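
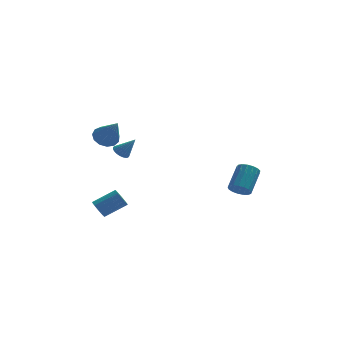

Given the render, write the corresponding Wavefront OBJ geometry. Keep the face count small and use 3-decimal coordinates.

v 3.367 -1.94 -0.811
v 3.595 -1.619 -1.303
v 4.162 -0.519 -0.32
v 3.933 -0.84 0.171
v 3.317 -1.508 -1.267
v 3.884 -0.408 -0.284
v 3.05 -1.496 -1.126
v 3.617 -0.396 -0.144
v 2.856 -1.585 -0.914
v 3.423 -0.485 0.069
v 2.779 -1.756 -0.678
v 3.346 -0.656 0.305
v 2.836 -1.969 -0.472
v 3.403 -0.869 0.51
v 3.015 -2.176 -0.344
v 3.582 -1.076 0.638
v 3.275 -2.328 -0.323
v 3.842 -1.228 0.659
v 3.555 -2.392 -0.414
v 4.122 -1.291 0.568
v 3.792 -2.352 -0.596
v 4.359 -1.251 0.386
v 3.932 -2.217 -0.827
v 4.499 -1.117 0.155
v 3.942 -2.019 -1.054
v 4.509 -0.919 -0.072
v 3.82 -1.804 -1.226
v 4.387 -0.703 -0.244
v -3.342 -1.248 2.887
v -2.939 -1.64 2.421
v -2.778 -2.292 4.253
v -2.698 -1.335 2.554
v -2.661 -1.002 2.793
v -2.841 -0.747 3.062
v -3.179 -0.652 3.275
v -3.57 -0.745 3.365
v -3.888 -0.998 3.303
v -4.033 -1.331 3.109
v -3.958 -1.637 2.844
v -3.689 -1.82 2.593
v -3.309 -1.821 2.435
v -2.587 -1.124 1.729
v -2.184 -0.966 1.459
v -1.873 -1.336 2.671
v -2.244 -0.796 1.543
v -2.356 -0.676 1.655
v -2.503 -0.624 1.778
v -2.663 -0.648 1.894
v -2.812 -0.745 1.985
v -2.926 -0.899 2.037
v -2.988 -1.088 2.042
v -2.99 -1.283 1.999
v -2.93 -1.453 1.916
v -2.818 -1.573 1.804
v -2.67 -1.625 1.68
v -2.51 -1.601 1.565
v -2.362 -1.504 1.474
v -2.248 -1.35 1.422
v -2.186 -1.161 1.417
v -3.749 0.183 -3.003
v -3.456 0.21 -3.503
v -2.239 0.465 -2.777
v -2.531 0.437 -2.277
v -3.547 0.492 -3.45
v -2.329 0.746 -2.725
v -3.691 0.69 -3.277
v -2.474 0.945 -2.552
v -3.851 0.753 -3.031
v -2.634 1.008 -2.306
v -3.984 0.663 -2.777
v -2.766 0.917 -2.052
v -4.053 0.444 -2.584
v -2.836 0.699 -1.858
v -4.041 0.155 -2.503
v -2.824 0.41 -1.777
v -3.951 -0.126 -2.555
v -2.733 0.128 -1.83
v -3.806 -0.325 -2.728
v -2.589 -0.07 -2.003
v -3.646 -0.388 -2.974
v -2.429 -0.133 -2.249
v -3.514 -0.297 -3.228
v -2.296 -0.043 -2.503
v -3.444 -0.079 -3.422
v -2.227 0.176 -2.696
f 2 1 5
f 2 5 3
f 3 5 6
f 3 6 4
f 5 1 7
f 5 7 6
f 6 7 8
f 6 8 4
f 7 1 9
f 7 9 8
f 8 9 10
f 8 10 4
f 9 1 11
f 9 11 10
f 10 11 12
f 10 12 4
f 11 1 13
f 11 13 12
f 12 13 14
f 12 14 4
f 13 1 15
f 13 15 14
f 14 15 16
f 14 16 4
f 15 1 17
f 15 17 16
f 16 17 18
f 16 18 4
f 17 1 19
f 17 19 18
f 18 19 20
f 18 20 4
f 19 1 21
f 19 21 20
f 20 21 22
f 20 22 4
f 21 1 23
f 21 23 22
f 22 23 24
f 22 24 4
f 23 1 25
f 23 25 24
f 24 25 26
f 24 26 4
f 25 1 27
f 25 27 26
f 26 27 28
f 26 28 4
f 27 1 2
f 27 2 28
f 28 2 3
f 28 3 4
f 30 29 32
f 30 32 31
f 32 29 33
f 32 33 31
f 33 29 34
f 33 34 31
f 34 29 35
f 34 35 31
f 35 29 36
f 35 36 31
f 36 29 37
f 36 37 31
f 37 29 38
f 37 38 31
f 38 29 39
f 38 39 31
f 39 29 40
f 39 40 31
f 40 29 41
f 40 41 31
f 41 29 30
f 41 30 31
f 43 42 45
f 43 45 44
f 45 42 46
f 45 46 44
f 46 42 47
f 46 47 44
f 47 42 48
f 47 48 44
f 48 42 49
f 48 49 44
f 49 42 50
f 49 50 44
f 50 42 51
f 50 51 44
f 51 42 52
f 51 52 44
f 52 42 53
f 52 53 44
f 53 42 54
f 53 54 44
f 54 42 55
f 54 55 44
f 55 42 56
f 55 56 44
f 56 42 57
f 56 57 44
f 57 42 58
f 57 58 44
f 58 42 59
f 58 59 44
f 59 42 43
f 59 43 44
f 61 60 64
f 61 64 62
f 62 64 65
f 62 65 63
f 64 60 66
f 64 66 65
f 65 66 67
f 65 67 63
f 66 60 68
f 66 68 67
f 67 68 69
f 67 69 63
f 68 60 70
f 68 70 69
f 69 70 71
f 69 71 63
f 70 60 72
f 70 72 71
f 71 72 73
f 71 73 63
f 72 60 74
f 72 74 73
f 73 74 75
f 73 75 63
f 74 60 76
f 74 76 75
f 75 76 77
f 75 77 63
f 76 60 78
f 76 78 77
f 77 78 79
f 77 79 63
f 78 60 80
f 78 80 79
f 79 80 81
f 79 81 63
f 80 60 82
f 80 82 81
f 81 82 83
f 81 83 63
f 82 60 84
f 82 84 83
f 83 84 85
f 83 85 63
f 84 60 61
f 84 61 85
f 85 61 62
f 85 62 63



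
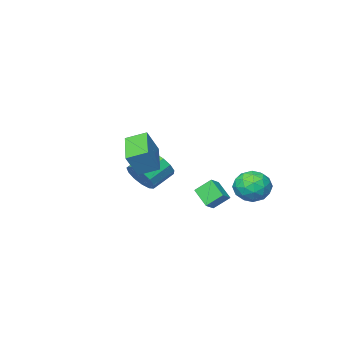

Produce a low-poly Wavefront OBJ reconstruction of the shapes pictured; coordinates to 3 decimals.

v 0.999 -1.176 0.431
v 1.541 -0.906 1.337
v 0.143 -0.915 2.176
v -0.399 -1.184 1.269
v 1.377 -0.378 1.07
v -0.021 -0.386 1.908
v 1.093 -0.103 0.6
v -0.305 -0.112 1.438
v 0.78 -0.169 0.076
v -0.618 -0.178 0.914
v 0.535 -0.554 -0.335
v -0.862 -0.563 0.503
v 0.439 -1.137 -0.503
v -0.959 -1.146 0.335
v 0.519 -1.732 -0.375
v -0.878 -1.741 0.464
v 0.753 -2.15 0.01
v -0.645 -2.159 0.848
v 1.064 -2.259 0.528
v -0.334 -2.268 1.366
v 1.355 -2.024 1.015
v -0.043 -2.033 1.854
v 1.532 -1.52 1.317
v 0.135 -1.528 2.155
v -4.201 4.153 0.236
v -3.166 4.589 -0.119
v -3.374 2.471 0.579
v -2.339 2.907 0.224
v -2.824 3.286 1.228
v -3.335 4.325 1.016
v -3.205 2.735 -0.556
v -3.716 3.774 -0.768
v -2.551 3.712 -0.609
v -2.315 4.053 0.493
v -4.225 3.007 -0.033
v -3.989 3.348 1.069
v -3.756 4.519 0.028
v -2.784 2.541 0.432
v -3.069 2.764 1.022
v -2.461 3.02 0.813
v -3.855 4.364 0.696
v -3.247 4.62 0.486
v -3.046 3.854 1.278
v -3.293 2.44 -0.026
v -2.685 2.696 -0.236
v -4.079 4.04 -0.353
v -3.471 4.296 -0.562
v -3.494 3.206 -0.818
v -2.786 4.26 -0.469
v -2.3 3.271 -0.267
v -2.809 3.17 -0.725
v -3.11 3.781 -0.85
v -2.648 4.46 0.179
v -2.162 3.471 0.381
v -2.447 3.694 0.971
v -2.747 4.305 0.847
v -2.286 3.945 -0.108
v -4.378 3.589 0.079
v -3.892 2.6 0.281
v -3.793 2.755 -0.387
v -4.093 3.366 -0.511
v -4.24 3.789 0.727
v -3.754 2.8 0.929
v -3.43 3.279 1.31
v -3.731 3.89 1.185
v -4.254 3.115 0.568
v -2.555 1.386 0.057
v -1.863 1.618 0.473
v -2.467 2.583 -0.757
v -1.775 2.815 -0.341
v -1.845 0.765 -0.779
v -1.153 0.997 -0.363
v -1.757 1.962 -1.593
v -1.065 2.194 -1.177
v 4.027 2.934 2.482
v 2.903 1.235 3.259
v 3.144 3.732 2.952
v 2.02 2.034 3.728
v 4.86 3.026 3.892
v 3.736 1.328 4.668
v 3.977 3.825 4.361
v 2.853 2.126 5.138
f 2 1 5
f 2 5 3
f 3 5 6
f 3 6 4
f 5 1 7
f 5 7 6
f 6 7 8
f 6 8 4
f 7 1 9
f 7 9 8
f 8 9 10
f 8 10 4
f 9 1 11
f 9 11 10
f 10 11 12
f 10 12 4
f 11 1 13
f 11 13 12
f 12 13 14
f 12 14 4
f 13 1 15
f 13 15 14
f 14 15 16
f 14 16 4
f 15 1 17
f 15 17 16
f 16 17 18
f 16 18 4
f 17 1 19
f 17 19 18
f 18 19 20
f 18 20 4
f 19 1 21
f 19 21 20
f 20 21 22
f 20 22 4
f 21 1 23
f 21 23 22
f 22 23 24
f 22 24 4
f 23 1 2
f 23 2 24
f 24 2 3
f 24 3 4
f 25 62 41
f 62 36 65
f 41 65 30
f 62 65 41
f 25 41 37
f 41 30 42
f 37 42 26
f 41 42 37
f 25 37 46
f 37 26 47
f 46 47 32
f 37 47 46
f 25 46 58
f 46 32 61
f 58 61 35
f 46 61 58
f 25 58 62
f 58 35 66
f 62 66 36
f 58 66 62
f 26 42 53
f 42 30 56
f 53 56 34
f 42 56 53
f 30 65 43
f 65 36 64
f 43 64 29
f 65 64 43
f 36 66 63
f 66 35 59
f 63 59 27
f 66 59 63
f 35 61 60
f 61 32 48
f 60 48 31
f 61 48 60
f 32 47 52
f 47 26 49
f 52 49 33
f 47 49 52
f 28 54 40
f 54 34 55
f 40 55 29
f 54 55 40
f 28 40 38
f 40 29 39
f 38 39 27
f 40 39 38
f 28 38 45
f 38 27 44
f 45 44 31
f 38 44 45
f 28 45 50
f 45 31 51
f 50 51 33
f 45 51 50
f 28 50 54
f 50 33 57
f 54 57 34
f 50 57 54
f 29 55 43
f 55 34 56
f 43 56 30
f 55 56 43
f 27 39 63
f 39 29 64
f 63 64 36
f 39 64 63
f 31 44 60
f 44 27 59
f 60 59 35
f 44 59 60
f 33 51 52
f 51 31 48
f 52 48 32
f 51 48 52
f 34 57 53
f 57 33 49
f 53 49 26
f 57 49 53
f 68 70 67
f 71 68 67
f 67 70 69
f 69 71 67
f 68 74 70
f 72 68 71
f 72 74 68
f 70 74 69
f 73 71 69
f 69 74 73
f 73 72 71
f 74 72 73
f 76 78 75
f 79 76 75
f 75 78 77
f 77 79 75
f 76 82 78
f 80 76 79
f 80 82 76
f 78 82 77
f 81 79 77
f 77 82 81
f 81 80 79
f 82 80 81



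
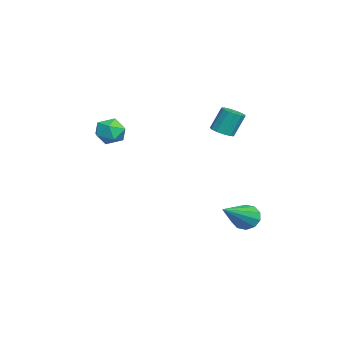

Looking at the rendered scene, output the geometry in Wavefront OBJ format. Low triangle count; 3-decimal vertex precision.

v 0.18 3.608 -4.106
v 0.57 3.939 -4.439
v 1.84 2.712 -3.054
v 0.482 4.138 -4.132
v 0.279 4.135 -3.814
v 0.038 3.93 -3.608
v -0.148 3.603 -3.592
v -0.21 3.278 -3.773
v -0.122 3.079 -4.081
v 0.081 3.082 -4.398
v 0.322 3.286 -4.604
v 0.509 3.613 -4.62
v -2.982 -1.072 -0.55
v -2.521 -1.077 -1.083
v -2.559 -2.063 -0.177
v -2.098 -2.068 -0.71
v -2.034 -1.594 -0.192
v -2.295 -0.982 -0.423
v -2.785 -2.158 -0.837
v -3.046 -1.546 -1.068
v -2.4 -1.748 -1.261
v -1.935 -1.399 -0.862
v -3.145 -1.741 -0.398
v -2.68 -1.392 0.001
v -1.346 2.713 -0.241
v -1.11 2.32 -0.041
v -1.238 2.754 0.962
v -1.474 3.147 0.761
v -0.911 2.512 -0.098
v -1.04 2.945 0.904
v -0.85 2.767 -0.201
v -0.979 3.201 0.802
v -0.947 3.005 -0.316
v -1.075 3.439 0.686
v -1.17 3.15 -0.408
v -1.299 3.584 0.595
v -1.449 3.157 -0.447
v -1.578 3.591 0.556
v -1.695 3.023 -0.42
v -1.824 3.457 0.582
v -1.83 2.79 -0.337
v -1.959 3.224 0.666
v -1.812 2.533 -0.223
v -1.94 2.967 0.779
v -1.645 2.333 -0.115
v -1.774 2.767 0.887
v -1.384 2.254 -0.047
v -1.512 2.688 0.955
f 2 1 4
f 2 4 3
f 4 1 5
f 4 5 3
f 5 1 6
f 5 6 3
f 6 1 7
f 6 7 3
f 7 1 8
f 7 8 3
f 8 1 9
f 8 9 3
f 9 1 10
f 9 10 3
f 10 1 11
f 10 11 3
f 11 1 12
f 11 12 3
f 12 1 2
f 12 2 3
f 13 24 18
f 13 18 14
f 13 14 20
f 13 20 23
f 13 23 24
f 14 18 22
f 18 24 17
f 24 23 15
f 23 20 19
f 20 14 21
f 16 22 17
f 16 17 15
f 16 15 19
f 16 19 21
f 16 21 22
f 17 22 18
f 15 17 24
f 19 15 23
f 21 19 20
f 22 21 14
f 26 25 29
f 26 29 27
f 27 29 30
f 27 30 28
f 29 25 31
f 29 31 30
f 30 31 32
f 30 32 28
f 31 25 33
f 31 33 32
f 32 33 34
f 32 34 28
f 33 25 35
f 33 35 34
f 34 35 36
f 34 36 28
f 35 25 37
f 35 37 36
f 36 37 38
f 36 38 28
f 37 25 39
f 37 39 38
f 38 39 40
f 38 40 28
f 39 25 41
f 39 41 40
f 40 41 42
f 40 42 28
f 41 25 43
f 41 43 42
f 42 43 44
f 42 44 28
f 43 25 45
f 43 45 44
f 44 45 46
f 44 46 28
f 45 25 47
f 45 47 46
f 46 47 48
f 46 48 28
f 47 25 26
f 47 26 48
f 48 26 27
f 48 27 28



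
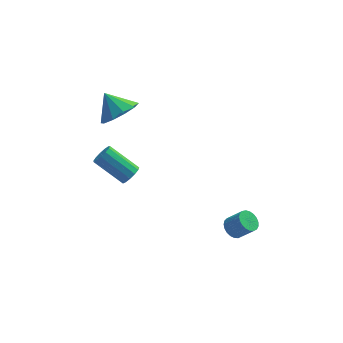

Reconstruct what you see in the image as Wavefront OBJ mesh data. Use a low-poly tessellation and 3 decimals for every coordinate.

v 2.512 0.847 -3.502
v 2.97 0.794 -3.916
v 3.686 0.54 -3.093
v 3.228 0.593 -2.678
v 2.985 1.043 -3.852
v 3.7 0.79 -3.028
v 2.917 1.258 -3.727
v 3.633 1.005 -2.904
v 2.78 1.402 -3.563
v 3.496 1.149 -2.74
v 2.596 1.451 -3.389
v 3.312 1.197 -2.565
v 2.398 1.394 -3.234
v 3.114 1.141 -2.411
v 2.22 1.243 -3.125
v 2.935 0.99 -2.302
v 2.092 1.024 -3.082
v 2.807 0.77 -2.258
v 2.037 0.773 -3.111
v 2.752 0.52 -2.287
v 2.064 0.536 -3.208
v 2.779 0.283 -2.384
v 2.168 0.352 -3.355
v 2.884 0.099 -2.532
v 2.332 0.254 -3.528
v 3.048 0.001 -2.704
v 2.528 0.258 -3.696
v 3.243 0.005 -2.873
v 2.72 0.364 -3.831
v 3.436 0.111 -3.007
v 2.877 0.554 -3.909
v 3.592 0.3 -3.085
v -2.361 0.459 1.219
v -2.015 0.399 1.68
v -3.353 1.021 2.763
v -3.699 1.081 2.301
v -1.966 0.702 1.567
v -3.304 1.323 2.65
v -2.042 0.928 1.344
v -3.38 1.549 2.426
v -2.22 1.005 1.08
v -3.558 1.626 2.163
v -2.442 0.908 0.861
v -3.78 1.53 1.943
v -2.638 0.67 0.755
v -3.977 1.291 1.838
v -2.747 0.364 0.796
v -4.085 0.986 1.879
v -2.733 0.089 0.972
v -4.071 0.71 2.054
v -2.601 -0.069 1.226
v -3.939 0.553 2.308
v -2.392 -0.059 1.477
v -3.73 0.563 2.56
v -2.174 0.116 1.647
v -3.512 0.737 2.73
v -2.818 3.557 3.093
v -2.101 3.234 3.818
v -3.542 4.183 4.087
v -1.908 3.823 3.588
v -2.062 4.31 3.168
v -2.506 4.509 2.719
v -3.069 4.345 2.414
v -3.536 3.879 2.368
v -3.729 3.29 2.598
v -3.574 2.803 3.018
v -3.131 2.604 3.467
v -2.568 2.769 3.772
f 2 1 5
f 2 5 3
f 3 5 6
f 3 6 4
f 5 1 7
f 5 7 6
f 6 7 8
f 6 8 4
f 7 1 9
f 7 9 8
f 8 9 10
f 8 10 4
f 9 1 11
f 9 11 10
f 10 11 12
f 10 12 4
f 11 1 13
f 11 13 12
f 12 13 14
f 12 14 4
f 13 1 15
f 13 15 14
f 14 15 16
f 14 16 4
f 15 1 17
f 15 17 16
f 16 17 18
f 16 18 4
f 17 1 19
f 17 19 18
f 18 19 20
f 18 20 4
f 19 1 21
f 19 21 20
f 20 21 22
f 20 22 4
f 21 1 23
f 21 23 22
f 22 23 24
f 22 24 4
f 23 1 25
f 23 25 24
f 24 25 26
f 24 26 4
f 25 1 27
f 25 27 26
f 26 27 28
f 26 28 4
f 27 1 29
f 27 29 28
f 28 29 30
f 28 30 4
f 29 1 31
f 29 31 30
f 30 31 32
f 30 32 4
f 31 1 2
f 31 2 32
f 32 2 3
f 32 3 4
f 34 33 37
f 34 37 35
f 35 37 38
f 35 38 36
f 37 33 39
f 37 39 38
f 38 39 40
f 38 40 36
f 39 33 41
f 39 41 40
f 40 41 42
f 40 42 36
f 41 33 43
f 41 43 42
f 42 43 44
f 42 44 36
f 43 33 45
f 43 45 44
f 44 45 46
f 44 46 36
f 45 33 47
f 45 47 46
f 46 47 48
f 46 48 36
f 47 33 49
f 47 49 48
f 48 49 50
f 48 50 36
f 49 33 51
f 49 51 50
f 50 51 52
f 50 52 36
f 51 33 53
f 51 53 52
f 52 53 54
f 52 54 36
f 53 33 55
f 53 55 54
f 54 55 56
f 54 56 36
f 55 33 34
f 55 34 56
f 56 34 35
f 56 35 36
f 58 57 60
f 58 60 59
f 60 57 61
f 60 61 59
f 61 57 62
f 61 62 59
f 62 57 63
f 62 63 59
f 63 57 64
f 63 64 59
f 64 57 65
f 64 65 59
f 65 57 66
f 65 66 59
f 66 57 67
f 66 67 59
f 67 57 68
f 67 68 59
f 68 57 58
f 68 58 59



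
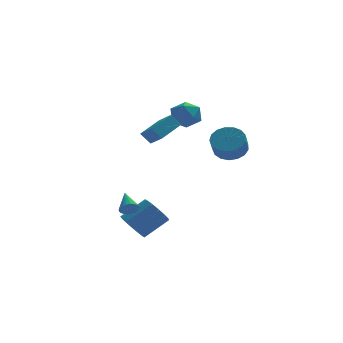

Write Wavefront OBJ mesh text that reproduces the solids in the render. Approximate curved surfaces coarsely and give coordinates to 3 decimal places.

v 1.403 3.313 2.23
v 1.887 2.834 1.471
v 1.493 1.946 3.149
v 1.977 1.467 2.39
v 2.443 2.219 2.898
v 2.387 3.064 2.33
v 0.993 1.716 2.29
v 0.937 2.561 1.722
v 1.633 1.847 1.508
v 2.53 2.158 1.883
v 0.85 2.622 2.737
v 1.747 2.933 3.112
v -1.881 -2.072 -4.479
v -1.323 -2.722 -4.974
v 0.08 -2.338 -3.897
v -0.479 -1.688 -3.401
v -1.259 -2.232 -5.232
v 0.144 -1.847 -4.155
v -1.393 -1.691 -5.251
v 0.01 -1.306 -4.174
v -1.682 -1.271 -5.024
v -0.279 -0.886 -3.947
v -2.034 -1.105 -4.625
v -0.632 -0.721 -3.548
v -2.338 -1.247 -4.179
v -0.935 -0.862 -3.102
v -2.497 -1.65 -3.828
v -1.094 -1.266 -2.751
v -2.46 -2.188 -3.684
v -1.057 -1.803 -2.607
v -2.24 -2.689 -3.792
v -0.837 -2.304 -2.715
v -1.906 -2.994 -4.118
v -0.503 -2.609 -3.041
v -1.564 -3.007 -4.559
v -0.161 -2.622 -3.482
v 3.33 -2.917 1.453
v 4.273 -2.946 1.719
v 3.993 -3.672 2.633
v 3.05 -3.643 2.367
v 4.101 -2.581 1.957
v 3.82 -3.306 2.871
v 3.752 -2.292 2.079
v 3.471 -3.017 2.993
v 3.306 -2.146 2.058
v 3.026 -2.872 2.972
v 2.866 -2.178 1.898
v 2.586 -2.903 2.812
v 2.533 -2.378 1.636
v 2.252 -3.104 2.55
v 2.382 -2.702 1.333
v 2.101 -3.428 2.247
v 2.448 -3.076 1.057
v 2.168 -3.801 1.97
v 2.717 -3.413 0.871
v 2.436 -4.138 1.785
v 3.126 -3.636 0.819
v 2.845 -4.362 1.733
v 3.581 -3.695 0.913
v 3.301 -4.421 1.826
v 3.98 -3.576 1.13
v 3.699 -4.301 2.043
v 4.229 -3.306 1.421
v 3.949 -4.031 2.334
v -2.263 -4.047 -2.335
v -1.685 -3.989 -2.335
v -2.377 -2.893 -1.585
v -1.742 -3.873 -2.521
v -1.877 -3.784 -2.679
v -2.071 -3.735 -2.785
v -2.294 -3.733 -2.822
v -2.513 -3.779 -2.784
v -2.693 -3.866 -2.679
v -2.808 -3.98 -2.52
v -2.84 -4.105 -2.334
v -2.783 -4.22 -2.148
v -2.648 -4.309 -1.99
v -2.454 -4.358 -1.884
v -2.231 -4.36 -1.847
v -2.012 -4.314 -1.885
v -1.832 -4.227 -1.991
v -1.717 -4.113 -2.149
v -0.503 -3.884 2.658
v -1.033 -3.683 3.318
v -0.968 -2.845 1.97
v -1.497 -2.644 2.63
v 0.637 -2.956 3.29
v 0.108 -2.755 3.95
v 0.173 -1.917 2.602
v -0.357 -1.716 3.262
f 1 12 6
f 1 6 2
f 1 2 8
f 1 8 11
f 1 11 12
f 2 6 10
f 6 12 5
f 12 11 3
f 11 8 7
f 8 2 9
f 4 10 5
f 4 5 3
f 4 3 7
f 4 7 9
f 4 9 10
f 5 10 6
f 3 5 12
f 7 3 11
f 9 7 8
f 10 9 2
f 14 13 17
f 14 17 15
f 15 17 18
f 15 18 16
f 17 13 19
f 17 19 18
f 18 19 20
f 18 20 16
f 19 13 21
f 19 21 20
f 20 21 22
f 20 22 16
f 21 13 23
f 21 23 22
f 22 23 24
f 22 24 16
f 23 13 25
f 23 25 24
f 24 25 26
f 24 26 16
f 25 13 27
f 25 27 26
f 26 27 28
f 26 28 16
f 27 13 29
f 27 29 28
f 28 29 30
f 28 30 16
f 29 13 31
f 29 31 30
f 30 31 32
f 30 32 16
f 31 13 33
f 31 33 32
f 32 33 34
f 32 34 16
f 33 13 35
f 33 35 34
f 34 35 36
f 34 36 16
f 35 13 14
f 35 14 36
f 36 14 15
f 36 15 16
f 38 37 41
f 38 41 39
f 39 41 42
f 39 42 40
f 41 37 43
f 41 43 42
f 42 43 44
f 42 44 40
f 43 37 45
f 43 45 44
f 44 45 46
f 44 46 40
f 45 37 47
f 45 47 46
f 46 47 48
f 46 48 40
f 47 37 49
f 47 49 48
f 48 49 50
f 48 50 40
f 49 37 51
f 49 51 50
f 50 51 52
f 50 52 40
f 51 37 53
f 51 53 52
f 52 53 54
f 52 54 40
f 53 37 55
f 53 55 54
f 54 55 56
f 54 56 40
f 55 37 57
f 55 57 56
f 56 57 58
f 56 58 40
f 57 37 59
f 57 59 58
f 58 59 60
f 58 60 40
f 59 37 61
f 59 61 60
f 60 61 62
f 60 62 40
f 61 37 63
f 61 63 62
f 62 63 64
f 62 64 40
f 63 37 38
f 63 38 64
f 64 38 39
f 64 39 40
f 66 65 68
f 66 68 67
f 68 65 69
f 68 69 67
f 69 65 70
f 69 70 67
f 70 65 71
f 70 71 67
f 71 65 72
f 71 72 67
f 72 65 73
f 72 73 67
f 73 65 74
f 73 74 67
f 74 65 75
f 74 75 67
f 75 65 76
f 75 76 67
f 76 65 77
f 76 77 67
f 77 65 78
f 77 78 67
f 78 65 79
f 78 79 67
f 79 65 80
f 79 80 67
f 80 65 81
f 80 81 67
f 81 65 82
f 81 82 67
f 82 65 66
f 82 66 67
f 84 86 83
f 87 84 83
f 83 86 85
f 85 87 83
f 84 90 86
f 88 84 87
f 88 90 84
f 86 90 85
f 89 87 85
f 85 90 89
f 89 88 87
f 90 88 89



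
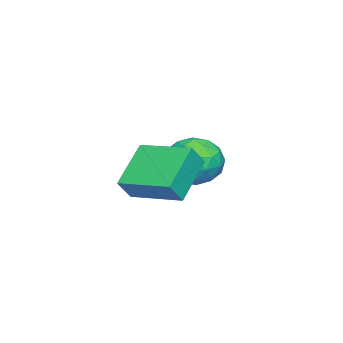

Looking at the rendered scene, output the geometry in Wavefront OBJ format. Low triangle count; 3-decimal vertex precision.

v -1.43 0.294 1.138
v -0.833 0.036 1.963
v -0.926 2.355 1.416
v -0.329 2.097 2.241
v 0.209 0.063 -0.121
v 0.806 -0.195 0.704
v 0.713 2.124 0.157
v 1.31 1.866 0.982
v -3.539 2.145 -0.095
v -2.536 1.53 -0.144
v -4.344 0.75 0.924
v -3.341 0.135 0.875
v -3.393 1.126 1.509
v -2.896 1.988 0.879
v -3.984 0.292 -0.099
v -3.487 1.154 -0.729
v -2.811 0.385 -0.147
v -2.446 0.9 0.847
v -4.434 1.38 -0.067
v -4.069 1.895 0.927
v -2.967 1.96 -0.209
v -3.913 0.32 0.989
v -3.944 0.903 1.362
v -3.354 0.541 1.333
v -3.179 2.229 0.392
v -2.589 1.868 0.363
v -3.093 1.63 1.335
v -4.291 0.412 0.417
v -3.701 0.051 0.388
v -3.526 1.739 -0.553
v -2.936 1.377 -0.582
v -3.787 0.65 -0.555
v -2.539 0.925 -0.24
v -3.012 0.105 0.359
v -3.39 0.197 -0.213
v -3.098 0.704 -0.583
v -2.324 1.228 0.344
v -2.797 0.409 0.944
v -2.828 0.991 1.316
v -2.536 1.498 0.946
v -2.486 0.555 0.343
v -4.083 1.871 -0.164
v -4.556 1.052 0.436
v -4.344 0.782 -0.166
v -4.052 1.289 -0.536
v -3.868 2.175 0.421
v -4.341 1.355 1.02
v -3.782 1.576 1.363
v -3.49 2.083 0.993
v -4.394 1.725 0.437
f 2 4 1
f 5 2 1
f 1 4 3
f 3 5 1
f 2 8 4
f 6 2 5
f 6 8 2
f 4 8 3
f 7 5 3
f 3 8 7
f 7 6 5
f 8 6 7
f 9 46 25
f 46 20 49
f 25 49 14
f 46 49 25
f 9 25 21
f 25 14 26
f 21 26 10
f 25 26 21
f 9 21 30
f 21 10 31
f 30 31 16
f 21 31 30
f 9 30 42
f 30 16 45
f 42 45 19
f 30 45 42
f 9 42 46
f 42 19 50
f 46 50 20
f 42 50 46
f 10 26 37
f 26 14 40
f 37 40 18
f 26 40 37
f 14 49 27
f 49 20 48
f 27 48 13
f 49 48 27
f 20 50 47
f 50 19 43
f 47 43 11
f 50 43 47
f 19 45 44
f 45 16 32
f 44 32 15
f 45 32 44
f 16 31 36
f 31 10 33
f 36 33 17
f 31 33 36
f 12 38 24
f 38 18 39
f 24 39 13
f 38 39 24
f 12 24 22
f 24 13 23
f 22 23 11
f 24 23 22
f 12 22 29
f 22 11 28
f 29 28 15
f 22 28 29
f 12 29 34
f 29 15 35
f 34 35 17
f 29 35 34
f 12 34 38
f 34 17 41
f 38 41 18
f 34 41 38
f 13 39 27
f 39 18 40
f 27 40 14
f 39 40 27
f 11 23 47
f 23 13 48
f 47 48 20
f 23 48 47
f 15 28 44
f 28 11 43
f 44 43 19
f 28 43 44
f 17 35 36
f 35 15 32
f 36 32 16
f 35 32 36
f 18 41 37
f 41 17 33
f 37 33 10
f 41 33 37



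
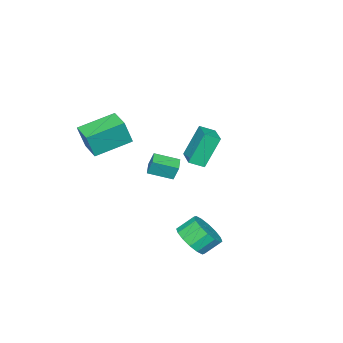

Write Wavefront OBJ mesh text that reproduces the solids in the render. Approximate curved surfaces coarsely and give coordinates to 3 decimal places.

v -2.819 -1.095 -2.447
v -3.634 -0.688 -0.633
v -1.751 -0.012 -2.211
v -2.565 0.396 -0.396
v -2.275 -1.716 -2.064
v -3.089 -1.308 -0.249
v -1.206 -0.632 -1.827
v -2.021 -0.225 -0.013
v 2.907 2.443 -4.308
v 3.484 2.11 -3.535
v 2.829 2.685 -2.799
v 2.253 3.017 -3.572
v 3.709 2.563 -3.688
v 3.054 3.137 -2.953
v 3.719 2.983 -4.007
v 3.064 3.558 -3.272
v 3.511 3.259 -4.407
v 2.856 3.833 -3.672
v 3.142 3.316 -4.78
v 2.487 3.89 -4.045
v 2.71 3.139 -5.027
v 2.055 3.713 -4.291
v 2.331 2.775 -5.081
v 1.676 3.35 -4.345
v 2.106 2.323 -4.927
v 1.451 2.897 -4.192
v 2.096 1.902 -4.608
v 1.441 2.477 -3.873
v 2.304 1.627 -4.208
v 1.649 2.201 -3.473
v 2.673 1.57 -3.835
v 2.018 2.144 -3.1
v 3.105 1.747 -3.589
v 2.45 2.321 -2.853
v -3.648 -3.267 -4.491
v -3.702 -2.945 -3.588
v -2.843 -2.762 -4.623
v -2.897 -2.44 -3.72
v -2.863 -4.4 -4.04
v -2.917 -4.078 -3.137
v -2.058 -3.895 -4.172
v -2.112 -3.573 -3.269
v 1.7 -2.507 1.151
v 2.104 -2.687 2.553
v 2.362 -1.402 1.102
v 2.766 -1.582 2.504
v 3.374 -3.538 0.536
v 3.778 -3.718 1.938
v 4.036 -2.433 0.487
v 4.44 -2.613 1.889
f 2 4 1
f 5 2 1
f 1 4 3
f 3 5 1
f 2 8 4
f 6 2 5
f 6 8 2
f 4 8 3
f 7 5 3
f 3 8 7
f 7 6 5
f 8 6 7
f 10 9 13
f 10 13 11
f 11 13 14
f 11 14 12
f 13 9 15
f 13 15 14
f 14 15 16
f 14 16 12
f 15 9 17
f 15 17 16
f 16 17 18
f 16 18 12
f 17 9 19
f 17 19 18
f 18 19 20
f 18 20 12
f 19 9 21
f 19 21 20
f 20 21 22
f 20 22 12
f 21 9 23
f 21 23 22
f 22 23 24
f 22 24 12
f 23 9 25
f 23 25 24
f 24 25 26
f 24 26 12
f 25 9 27
f 25 27 26
f 26 27 28
f 26 28 12
f 27 9 29
f 27 29 28
f 28 29 30
f 28 30 12
f 29 9 31
f 29 31 30
f 30 31 32
f 30 32 12
f 31 9 33
f 31 33 32
f 32 33 34
f 32 34 12
f 33 9 10
f 33 10 34
f 34 10 11
f 34 11 12
f 36 38 35
f 39 36 35
f 35 38 37
f 37 39 35
f 36 42 38
f 40 36 39
f 40 42 36
f 38 42 37
f 41 39 37
f 37 42 41
f 41 40 39
f 42 40 41
f 44 46 43
f 47 44 43
f 43 46 45
f 45 47 43
f 44 50 46
f 48 44 47
f 48 50 44
f 46 50 45
f 49 47 45
f 45 50 49
f 49 48 47
f 50 48 49



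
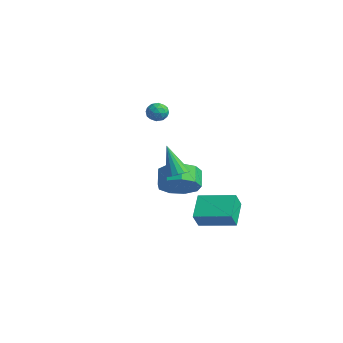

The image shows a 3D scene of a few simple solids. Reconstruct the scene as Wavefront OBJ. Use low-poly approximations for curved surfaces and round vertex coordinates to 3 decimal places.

v -3.419 0.568 1.031
v -3.017 0.322 1.482
v -4.183 -0.082 1.358
v -3.781 -0.328 1.809
v -3.999 0.284 1.865
v -3.527 0.686 1.663
v -3.673 -0.446 1.177
v -3.201 -0.044 0.975
v -3.174 -0.304 1.572
v -3.376 0.146 1.997
v -3.824 0.094 0.843
v -4.026 0.544 1.268
v -3.151 0.502 1.228
v -4.049 -0.262 1.612
v -4.177 0.098 1.645
v -3.941 -0.047 1.91
v -3.451 0.716 1.335
v -3.214 0.571 1.599
v -3.792 0.549 1.825
v -3.986 -0.331 1.241
v -3.749 -0.476 1.505
v -3.259 0.287 0.93
v -3.023 0.142 1.195
v -3.408 -0.309 1.015
v -3.007 -0.011 1.545
v -3.456 -0.393 1.738
v -3.393 -0.462 1.366
v -3.115 -0.226 1.247
v -3.125 0.254 1.796
v -3.574 -0.128 1.988
v -3.703 0.232 2.021
v -3.425 0.468 1.902
v -3.218 -0.114 1.848
v -3.626 0.368 0.852
v -4.075 -0.014 1.044
v -3.775 -0.228 0.938
v -3.497 0.008 0.819
v -3.744 0.633 1.102
v -4.193 0.251 1.295
v -4.085 0.466 1.593
v -3.807 0.702 1.474
v -3.982 0.354 0.992
v 1.505 0.144 -3.311
v 1.856 -0.356 -2.457
v 2.857 1.551 -3.042
v 3.209 1.051 -2.189
v 2.531 -0.671 -4.211
v 2.883 -1.171 -3.358
v 3.884 0.736 -3.943
v 4.235 0.236 -3.089
v 3.316 -2.208 -0.072
v 3.763 -1.851 0.168
v 2.624 -2.472 1.612
v 3.523 -1.649 0.1
v 3.227 -1.597 -0.013
v 2.955 -1.709 -0.142
v 2.78 -1.954 -0.253
v 2.749 -2.267 -0.315
v 2.87 -2.565 -0.312
v 3.11 -2.766 -0.245
v 3.406 -2.819 -0.131
v 3.677 -2.707 -0.002
v 3.852 -2.462 0.109
v 3.884 -2.148 0.171
v 2.484 -1.709 -1.341
v 3.183 -1.938 -0.537
v 2.475 -1.56 0.186
v 1.776 -1.331 -0.619
v 3.299 -1.245 -0.786
v 2.591 -0.867 -0.063
v 3.034 -0.769 -1.295
v 2.326 -0.391 -0.572
v 2.511 -0.733 -1.826
v 1.804 -0.355 -1.103
v 1.976 -1.153 -2.13
v 1.268 -0.775 -1.407
v 1.678 -1.834 -2.065
v 0.97 -1.456 -1.342
v 1.757 -2.456 -1.662
v 1.05 -2.078 -0.939
v 2.177 -2.729 -1.109
v 1.469 -2.35 -0.386
v 2.739 -2.524 -0.664
v 2.032 -2.146 0.058
f 1 38 17
f 38 12 41
f 17 41 6
f 38 41 17
f 1 17 13
f 17 6 18
f 13 18 2
f 17 18 13
f 1 13 22
f 13 2 23
f 22 23 8
f 13 23 22
f 1 22 34
f 22 8 37
f 34 37 11
f 22 37 34
f 1 34 38
f 34 11 42
f 38 42 12
f 34 42 38
f 2 18 29
f 18 6 32
f 29 32 10
f 18 32 29
f 6 41 19
f 41 12 40
f 19 40 5
f 41 40 19
f 12 42 39
f 42 11 35
f 39 35 3
f 42 35 39
f 11 37 36
f 37 8 24
f 36 24 7
f 37 24 36
f 8 23 28
f 23 2 25
f 28 25 9
f 23 25 28
f 4 30 16
f 30 10 31
f 16 31 5
f 30 31 16
f 4 16 14
f 16 5 15
f 14 15 3
f 16 15 14
f 4 14 21
f 14 3 20
f 21 20 7
f 14 20 21
f 4 21 26
f 21 7 27
f 26 27 9
f 21 27 26
f 4 26 30
f 26 9 33
f 30 33 10
f 26 33 30
f 5 31 19
f 31 10 32
f 19 32 6
f 31 32 19
f 3 15 39
f 15 5 40
f 39 40 12
f 15 40 39
f 7 20 36
f 20 3 35
f 36 35 11
f 20 35 36
f 9 27 28
f 27 7 24
f 28 24 8
f 27 24 28
f 10 33 29
f 33 9 25
f 29 25 2
f 33 25 29
f 44 46 43
f 47 44 43
f 43 46 45
f 45 47 43
f 44 50 46
f 48 44 47
f 48 50 44
f 46 50 45
f 49 47 45
f 45 50 49
f 49 48 47
f 50 48 49
f 52 51 54
f 52 54 53
f 54 51 55
f 54 55 53
f 55 51 56
f 55 56 53
f 56 51 57
f 56 57 53
f 57 51 58
f 57 58 53
f 58 51 59
f 58 59 53
f 59 51 60
f 59 60 53
f 60 51 61
f 60 61 53
f 61 51 62
f 61 62 53
f 62 51 63
f 62 63 53
f 63 51 64
f 63 64 53
f 64 51 52
f 64 52 53
f 66 65 69
f 66 69 67
f 67 69 70
f 67 70 68
f 69 65 71
f 69 71 70
f 70 71 72
f 70 72 68
f 71 65 73
f 71 73 72
f 72 73 74
f 72 74 68
f 73 65 75
f 73 75 74
f 74 75 76
f 74 76 68
f 75 65 77
f 75 77 76
f 76 77 78
f 76 78 68
f 77 65 79
f 77 79 78
f 78 79 80
f 78 80 68
f 79 65 81
f 79 81 80
f 80 81 82
f 80 82 68
f 81 65 83
f 81 83 82
f 82 83 84
f 82 84 68
f 83 65 66
f 83 66 84
f 84 66 67
f 84 67 68



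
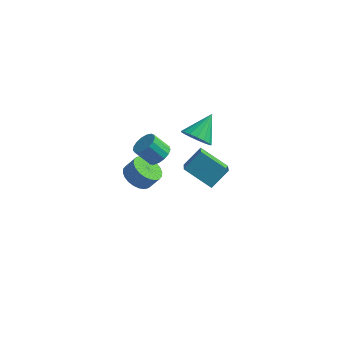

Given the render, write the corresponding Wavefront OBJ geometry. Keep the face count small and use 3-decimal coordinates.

v -4.121 1.856 -4.001
v -3.62 1.03 -4.163
v -3.038 1.217 -3.321
v -3.539 2.044 -3.159
v -3.413 1.282 -4.362
v -2.832 1.47 -3.521
v -3.315 1.622 -4.506
v -2.733 1.81 -3.665
v -3.338 1.998 -4.573
v -2.757 2.186 -3.732
v -3.481 2.352 -4.554
v -2.9 2.54 -3.712
v -3.722 2.63 -4.449
v -3.14 2.818 -3.608
v -4.023 2.791 -4.277
v -3.441 2.979 -3.436
v -4.339 2.81 -4.063
v -3.757 2.997 -3.221
v -4.622 2.683 -3.839
v -4.04 2.87 -2.997
v -4.828 2.43 -3.639
v -4.247 2.618 -2.798
v -4.927 2.09 -3.495
v -4.345 2.278 -2.654
v -4.903 1.714 -3.428
v -4.322 1.902 -2.587
v -4.76 1.36 -3.448
v -4.179 1.548 -2.606
v -4.52 1.082 -3.552
v -3.938 1.27 -2.711
v -4.219 0.921 -3.724
v -3.637 1.109 -2.883
v -3.903 0.903 -3.939
v -3.321 1.09 -3.097
v 0.824 -2.95 2.609
v 1.394 -4.231 3.459
v 1.393 -2.095 3.515
v 1.963 -3.376 4.366
v 2.337 -2.924 1.634
v 2.907 -4.205 2.485
v 2.906 -2.069 2.541
v 3.476 -3.35 3.391
v -0.611 1.963 0.502
v -0.273 2.474 -0.225
v -0.269 3.357 1.638
v -0.716 2.576 -0.217
v -1.135 2.537 -0.044
v -1.434 2.368 0.253
v -1.544 2.105 0.608
v -1.44 1.811 0.938
v -1.147 1.551 1.169
v -0.73 1.385 1.246
v -0.286 1.353 1.153
v 0.083 1.46 0.911
v 0.294 1.682 0.575
v 0.297 1.969 0.222
v 0.093 2.255 -0.066
v -2.179 0.621 -0.441
v -1.56 0.441 -0.003
v -2.341 0.139 0.978
v -2.961 0.319 0.541
v -1.615 0.804 0.065
v -2.396 0.502 1.047
v -1.799 1.125 0.017
v -2.58 0.823 0.999
v -2.071 1.331 -0.135
v -2.852 1.028 0.846
v -2.367 1.374 -0.358
v -3.148 1.072 0.623
v -2.621 1.244 -0.6
v -3.402 0.942 0.382
v -2.773 0.972 -0.805
v -3.554 0.67 0.176
v -2.79 0.62 -0.927
v -3.571 0.318 0.055
v -2.666 0.268 -0.937
v -3.447 -0.035 0.044
v -2.432 -0.004 -0.834
v -3.213 -0.306 0.148
v -2.139 -0.132 -0.64
v -2.92 -0.434 0.341
v -1.856 -0.087 -0.401
v -2.637 -0.39 0.58
v -1.647 0.119 -0.171
v -2.428 -0.183 0.81
f 2 1 5
f 2 5 3
f 3 5 6
f 3 6 4
f 5 1 7
f 5 7 6
f 6 7 8
f 6 8 4
f 7 1 9
f 7 9 8
f 8 9 10
f 8 10 4
f 9 1 11
f 9 11 10
f 10 11 12
f 10 12 4
f 11 1 13
f 11 13 12
f 12 13 14
f 12 14 4
f 13 1 15
f 13 15 14
f 14 15 16
f 14 16 4
f 15 1 17
f 15 17 16
f 16 17 18
f 16 18 4
f 17 1 19
f 17 19 18
f 18 19 20
f 18 20 4
f 19 1 21
f 19 21 20
f 20 21 22
f 20 22 4
f 21 1 23
f 21 23 22
f 22 23 24
f 22 24 4
f 23 1 25
f 23 25 24
f 24 25 26
f 24 26 4
f 25 1 27
f 25 27 26
f 26 27 28
f 26 28 4
f 27 1 29
f 27 29 28
f 28 29 30
f 28 30 4
f 29 1 31
f 29 31 30
f 30 31 32
f 30 32 4
f 31 1 33
f 31 33 32
f 32 33 34
f 32 34 4
f 33 1 2
f 33 2 34
f 34 2 3
f 34 3 4
f 36 38 35
f 39 36 35
f 35 38 37
f 37 39 35
f 36 42 38
f 40 36 39
f 40 42 36
f 38 42 37
f 41 39 37
f 37 42 41
f 41 40 39
f 42 40 41
f 44 43 46
f 44 46 45
f 46 43 47
f 46 47 45
f 47 43 48
f 47 48 45
f 48 43 49
f 48 49 45
f 49 43 50
f 49 50 45
f 50 43 51
f 50 51 45
f 51 43 52
f 51 52 45
f 52 43 53
f 52 53 45
f 53 43 54
f 53 54 45
f 54 43 55
f 54 55 45
f 55 43 56
f 55 56 45
f 56 43 57
f 56 57 45
f 57 43 44
f 57 44 45
f 59 58 62
f 59 62 60
f 60 62 63
f 60 63 61
f 62 58 64
f 62 64 63
f 63 64 65
f 63 65 61
f 64 58 66
f 64 66 65
f 65 66 67
f 65 67 61
f 66 58 68
f 66 68 67
f 67 68 69
f 67 69 61
f 68 58 70
f 68 70 69
f 69 70 71
f 69 71 61
f 70 58 72
f 70 72 71
f 71 72 73
f 71 73 61
f 72 58 74
f 72 74 73
f 73 74 75
f 73 75 61
f 74 58 76
f 74 76 75
f 75 76 77
f 75 77 61
f 76 58 78
f 76 78 77
f 77 78 79
f 77 79 61
f 78 58 80
f 78 80 79
f 79 80 81
f 79 81 61
f 80 58 82
f 80 82 81
f 81 82 83
f 81 83 61
f 82 58 84
f 82 84 83
f 83 84 85
f 83 85 61
f 84 58 59
f 84 59 85
f 85 59 60
f 85 60 61



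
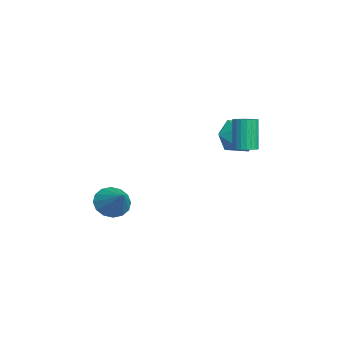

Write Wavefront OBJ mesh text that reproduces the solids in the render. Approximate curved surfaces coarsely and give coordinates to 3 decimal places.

v 2.006 2.908 2.149
v 2.539 2.652 2.336
v 1.947 2.676 4.057
v 1.414 2.932 3.871
v 2.592 2.903 2.351
v 2.001 2.928 4.072
v 2.544 3.156 2.331
v 1.953 3.18 4.052
v 2.403 3.366 2.28
v 1.812 3.39 4.001
v 2.193 3.496 2.206
v 1.602 3.521 3.927
v 1.951 3.525 2.122
v 1.36 3.549 3.843
v 1.718 3.447 2.043
v 1.127 3.471 3.764
v 1.535 3.276 1.983
v 0.944 3.3 3.704
v 1.434 3.041 1.951
v 0.842 3.065 3.672
v 1.431 2.783 1.954
v 0.839 2.808 3.675
v 1.527 2.547 1.99
v 0.936 2.571 3.711
v 1.707 2.373 2.054
v 1.115 2.398 3.775
v 1.938 2.292 2.135
v 1.346 2.316 3.856
v 2.18 2.317 2.218
v 1.589 2.341 3.939
v 2.393 2.444 2.289
v 1.802 2.469 4.01
v -1.077 -3.446 -2.727
v -0.475 -3.397 -3.511
v 0.277 -2.874 -1.653
v -0.693 -2.935 -3.483
v -1.015 -2.609 -3.252
v -1.352 -2.508 -2.88
v -1.616 -2.658 -2.467
v -1.736 -3.019 -2.124
v -1.679 -3.495 -1.942
v -1.46 -3.958 -1.971
v -1.139 -4.283 -2.202
v -0.801 -4.385 -2.574
v -0.537 -4.234 -2.987
v -0.418 -3.873 -3.33
v -1.378 3.742 1.632
v -0.586 3.261 0.906
v -1.194 2.259 2.814
v -0.402 1.778 2.088
v -0.134 2.756 2.687
v -0.247 3.672 1.956
v -1.533 1.848 1.764
v -1.646 2.764 1.033
v -0.681 2.09 0.987
v 0.183 2.651 1.557
v -1.963 2.869 2.163
v -1.099 3.43 2.733
f 2 1 5
f 2 5 3
f 3 5 6
f 3 6 4
f 5 1 7
f 5 7 6
f 6 7 8
f 6 8 4
f 7 1 9
f 7 9 8
f 8 9 10
f 8 10 4
f 9 1 11
f 9 11 10
f 10 11 12
f 10 12 4
f 11 1 13
f 11 13 12
f 12 13 14
f 12 14 4
f 13 1 15
f 13 15 14
f 14 15 16
f 14 16 4
f 15 1 17
f 15 17 16
f 16 17 18
f 16 18 4
f 17 1 19
f 17 19 18
f 18 19 20
f 18 20 4
f 19 1 21
f 19 21 20
f 20 21 22
f 20 22 4
f 21 1 23
f 21 23 22
f 22 23 24
f 22 24 4
f 23 1 25
f 23 25 24
f 24 25 26
f 24 26 4
f 25 1 27
f 25 27 26
f 26 27 28
f 26 28 4
f 27 1 29
f 27 29 28
f 28 29 30
f 28 30 4
f 29 1 31
f 29 31 30
f 30 31 32
f 30 32 4
f 31 1 2
f 31 2 32
f 32 2 3
f 32 3 4
f 34 33 36
f 34 36 35
f 36 33 37
f 36 37 35
f 37 33 38
f 37 38 35
f 38 33 39
f 38 39 35
f 39 33 40
f 39 40 35
f 40 33 41
f 40 41 35
f 41 33 42
f 41 42 35
f 42 33 43
f 42 43 35
f 43 33 44
f 43 44 35
f 44 33 45
f 44 45 35
f 45 33 46
f 45 46 35
f 46 33 34
f 46 34 35
f 47 58 52
f 47 52 48
f 47 48 54
f 47 54 57
f 47 57 58
f 48 52 56
f 52 58 51
f 58 57 49
f 57 54 53
f 54 48 55
f 50 56 51
f 50 51 49
f 50 49 53
f 50 53 55
f 50 55 56
f 51 56 52
f 49 51 58
f 53 49 57
f 55 53 54
f 56 55 48



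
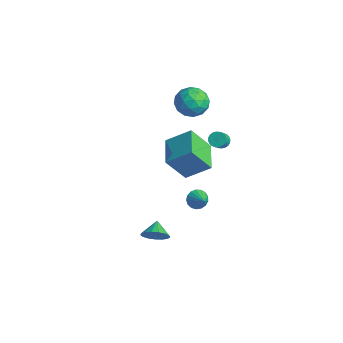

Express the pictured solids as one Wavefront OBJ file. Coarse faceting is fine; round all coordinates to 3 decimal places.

v 0.105 1.044 0.438
v -0.318 -0.049 2.058
v -1.599 2.095 0.702
v -2.023 1.002 2.323
v 1.003 2.238 1.477
v 0.579 1.145 3.098
v -0.702 3.289 1.742
v -1.125 2.196 3.362
v 0.261 3.377 2.904
v 0.746 3.558 2.748
v 1.183 2.984 3.44
v 0.699 2.803 3.596
v 0.695 3.698 2.896
v 1.132 3.124 3.589
v 0.579 3.79 3.046
v 1.016 3.216 3.738
v 0.414 3.819 3.174
v 0.851 3.245 3.866
v 0.226 3.781 3.261
v 0.663 3.207 3.953
v 0.043 3.681 3.293
v 0.48 3.107 3.986
v -0.106 3.535 3.266
v 0.331 2.961 3.959
v -0.2 3.364 3.184
v 0.237 2.791 3.877
v -0.223 3.196 3.06
v 0.214 2.622 3.752
v -0.172 3.056 2.911
v 0.265 2.482 3.604
v -0.056 2.964 2.762
v 0.381 2.39 3.454
v 0.109 2.935 2.634
v 0.546 2.361 3.326
v 0.297 2.973 2.547
v 0.734 2.399 3.239
v 0.48 3.073 2.514
v 0.917 2.499 3.207
v 0.629 3.219 2.541
v 1.066 2.645 3.234
v 0.723 3.389 2.623
v 1.16 2.816 3.316
v -2.733 4.204 4.697
v -2.079 3.383 4.292
v -4.121 3.597 3.688
v -3.467 2.776 3.283
v -3.788 2.76 4.361
v -2.93 3.135 4.985
v -3.27 3.845 2.995
v -2.412 4.22 3.619
v -2.411 3.161 3.24
v -2.732 2.49 4.085
v -3.468 4.49 3.895
v -3.789 3.819 4.74
v -2.284 3.847 4.583
v -3.916 3.133 3.397
v -4.105 3.124 4.031
v -3.721 2.641 3.793
v -2.784 3.701 4.99
v -2.4 3.218 4.752
v -3.405 2.852 4.793
v -3.8 3.762 3.228
v -3.416 3.279 2.99
v -2.479 4.339 4.187
v -2.095 3.856 3.949
v -2.795 4.128 3.187
v -2.095 3.233 3.727
v -2.911 2.877 3.134
v -2.795 3.505 2.965
v -2.291 3.726 3.331
v -2.283 2.839 4.223
v -3.099 2.482 3.63
v -3.288 2.473 4.264
v -2.784 2.693 4.631
v -2.479 2.709 3.605
v -3.101 4.498 4.35
v -3.917 4.141 3.757
v -3.416 4.287 3.349
v -2.912 4.507 3.716
v -3.289 4.103 4.846
v -4.105 3.747 4.253
v -3.909 3.254 4.649
v -3.405 3.475 5.015
v -3.721 4.271 4.375
v 0.204 1.803 -1.888
v 0.532 1.526 -2.429
v 1.196 1.657 -1.212
v 0.596 1.849 -2.454
v 0.571 2.162 -2.35
v 0.462 2.392 -2.139
v 0.293 2.487 -1.872
v 0.104 2.426 -1.608
v -0.062 2.222 -1.408
v -0.167 1.922 -1.319
v -0.187 1.595 -1.36
v -0.118 1.315 -1.521
v 0.025 1.148 -1.767
v 0.209 1.13 -2.041
v 0.392 1.267 -2.28
v 0.076 -1.016 -4.052
v 0.551 -1.066 -3.313
v -0.676 -0.424 -3.528
v 0.694 -0.717 -3.501
v 0.695 -0.437 -3.815
v 0.555 -0.289 -4.184
v 0.305 -0.308 -4.522
v 0.002 -0.489 -4.753
v -0.284 -0.79 -4.823
v -0.487 -1.143 -4.716
v -0.562 -1.467 -4.457
v -0.49 -1.688 -4.105
v -0.289 -1.754 -3.741
v -0.004 -1.651 -3.448
v 0.299 -1.403 -3.293
f 2 4 1
f 5 2 1
f 1 4 3
f 3 5 1
f 2 8 4
f 6 2 5
f 6 8 2
f 4 8 3
f 7 5 3
f 3 8 7
f 7 6 5
f 8 6 7
f 10 9 13
f 10 13 11
f 11 13 14
f 11 14 12
f 13 9 15
f 13 15 14
f 14 15 16
f 14 16 12
f 15 9 17
f 15 17 16
f 16 17 18
f 16 18 12
f 17 9 19
f 17 19 18
f 18 19 20
f 18 20 12
f 19 9 21
f 19 21 20
f 20 21 22
f 20 22 12
f 21 9 23
f 21 23 22
f 22 23 24
f 22 24 12
f 23 9 25
f 23 25 24
f 24 25 26
f 24 26 12
f 25 9 27
f 25 27 26
f 26 27 28
f 26 28 12
f 27 9 29
f 27 29 28
f 28 29 30
f 28 30 12
f 29 9 31
f 29 31 30
f 30 31 32
f 30 32 12
f 31 9 33
f 31 33 32
f 32 33 34
f 32 34 12
f 33 9 35
f 33 35 34
f 34 35 36
f 34 36 12
f 35 9 37
f 35 37 36
f 36 37 38
f 36 38 12
f 37 9 39
f 37 39 38
f 38 39 40
f 38 40 12
f 39 9 41
f 39 41 40
f 40 41 42
f 40 42 12
f 41 9 10
f 41 10 42
f 42 10 11
f 42 11 12
f 43 80 59
f 80 54 83
f 59 83 48
f 80 83 59
f 43 59 55
f 59 48 60
f 55 60 44
f 59 60 55
f 43 55 64
f 55 44 65
f 64 65 50
f 55 65 64
f 43 64 76
f 64 50 79
f 76 79 53
f 64 79 76
f 43 76 80
f 76 53 84
f 80 84 54
f 76 84 80
f 44 60 71
f 60 48 74
f 71 74 52
f 60 74 71
f 48 83 61
f 83 54 82
f 61 82 47
f 83 82 61
f 54 84 81
f 84 53 77
f 81 77 45
f 84 77 81
f 53 79 78
f 79 50 66
f 78 66 49
f 79 66 78
f 50 65 70
f 65 44 67
f 70 67 51
f 65 67 70
f 46 72 58
f 72 52 73
f 58 73 47
f 72 73 58
f 46 58 56
f 58 47 57
f 56 57 45
f 58 57 56
f 46 56 63
f 56 45 62
f 63 62 49
f 56 62 63
f 46 63 68
f 63 49 69
f 68 69 51
f 63 69 68
f 46 68 72
f 68 51 75
f 72 75 52
f 68 75 72
f 47 73 61
f 73 52 74
f 61 74 48
f 73 74 61
f 45 57 81
f 57 47 82
f 81 82 54
f 57 82 81
f 49 62 78
f 62 45 77
f 78 77 53
f 62 77 78
f 51 69 70
f 69 49 66
f 70 66 50
f 69 66 70
f 52 75 71
f 75 51 67
f 71 67 44
f 75 67 71
f 86 85 88
f 86 88 87
f 88 85 89
f 88 89 87
f 89 85 90
f 89 90 87
f 90 85 91
f 90 91 87
f 91 85 92
f 91 92 87
f 92 85 93
f 92 93 87
f 93 85 94
f 93 94 87
f 94 85 95
f 94 95 87
f 95 85 96
f 95 96 87
f 96 85 97
f 96 97 87
f 97 85 98
f 97 98 87
f 98 85 99
f 98 99 87
f 99 85 86
f 99 86 87
f 101 100 103
f 101 103 102
f 103 100 104
f 103 104 102
f 104 100 105
f 104 105 102
f 105 100 106
f 105 106 102
f 106 100 107
f 106 107 102
f 107 100 108
f 107 108 102
f 108 100 109
f 108 109 102
f 109 100 110
f 109 110 102
f 110 100 111
f 110 111 102
f 111 100 112
f 111 112 102
f 112 100 113
f 112 113 102
f 113 100 114
f 113 114 102
f 114 100 101
f 114 101 102



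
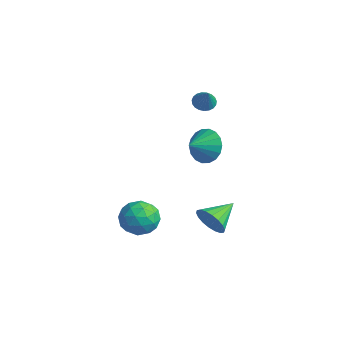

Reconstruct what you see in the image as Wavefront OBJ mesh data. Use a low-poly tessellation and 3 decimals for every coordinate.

v -2.028 1.15 3.482
v -1.671 1.575 3.313
v -1.232 0.87 4.458
v -1.818 1.691 3.466
v -2.001 1.712 3.622
v -2.189 1.637 3.753
v -2.349 1.477 3.838
v -2.453 1.261 3.861
v -2.484 1.026 3.818
v -2.436 0.812 3.718
v -2.317 0.657 3.576
v -2.149 0.586 3.419
v -1.959 0.614 3.272
v -1.782 0.734 3.162
v -1.647 0.926 3.107
v -1.577 1.157 3.117
v -1.586 1.387 3.19
v 1.286 -0.47 -2.291
v 1.562 -0.102 -3.03
v 0.954 0.95 -1.709
v 1.186 -0.162 -3.099
v 0.829 -0.283 -3.008
v 0.563 -0.44 -2.775
v 0.44 -0.604 -2.446
v 0.485 -0.741 -2.087
v 0.688 -0.824 -1.768
v 1.01 -0.837 -1.553
v 1.386 -0.778 -1.484
v 1.742 -0.657 -1.574
v 2.008 -0.499 -1.807
v 2.131 -0.336 -2.136
v 2.087 -0.199 -2.496
v 1.884 -0.116 -2.814
v -0.824 -2.766 -1.57
v -0.288 -2.505 -2.398
v 0.028 -4.175 -1.462
v 0.564 -3.914 -2.29
v 0.691 -3.401 -1.417
v 0.164 -2.531 -1.484
v -0.424 -4.149 -2.376
v -0.951 -3.279 -2.443
v -0.041 -3.36 -2.896
v 0.649 -2.898 -2.303
v -0.909 -3.782 -1.557
v -0.219 -3.32 -0.964
v -0.631 -2.512 -1.993
v 0.371 -4.168 -1.867
v 0.445 -3.867 -1.354
v 0.761 -3.713 -1.84
v -0.365 -2.527 -1.456
v -0.05 -2.373 -1.943
v 0.526 -2.9 -1.366
v -0.21 -4.307 -1.917
v 0.105 -4.153 -2.404
v -1.021 -2.967 -2.02
v -0.705 -2.813 -2.506
v -0.786 -3.78 -2.494
v -0.17 -2.861 -2.772
v 0.331 -3.689 -2.709
v -0.25 -3.827 -2.76
v -0.56 -3.316 -2.799
v 0.235 -2.589 -2.424
v 0.736 -3.417 -2.361
v 0.81 -3.116 -1.848
v 0.501 -2.604 -1.887
v 0.38 -3.092 -2.717
v -0.996 -3.263 -1.499
v -0.495 -4.091 -1.436
v -0.761 -4.076 -1.973
v -1.07 -3.564 -2.012
v -0.591 -2.991 -1.151
v -0.09 -3.819 -1.088
v 0.3 -3.364 -1.061
v -0.01 -2.853 -1.1
v -0.64 -3.588 -1.143
v -1.877 1.148 0.597
v -1.289 1.597 1.299
v -1.643 0.112 1.063
v -1.698 1.593 1.497
v -2.142 1.502 1.516
v -2.534 1.34 1.354
v -2.795 1.14 1.042
v -2.875 0.942 0.641
v -2.758 0.784 0.232
v -2.466 0.699 -0.105
v -2.057 0.703 -0.303
v -1.613 0.794 -0.322
v -1.221 0.956 -0.16
v -0.959 1.156 0.152
v -0.879 1.354 0.553
v -0.997 1.512 0.962
f 2 1 4
f 2 4 3
f 4 1 5
f 4 5 3
f 5 1 6
f 5 6 3
f 6 1 7
f 6 7 3
f 7 1 8
f 7 8 3
f 8 1 9
f 8 9 3
f 9 1 10
f 9 10 3
f 10 1 11
f 10 11 3
f 11 1 12
f 11 12 3
f 12 1 13
f 12 13 3
f 13 1 14
f 13 14 3
f 14 1 15
f 14 15 3
f 15 1 16
f 15 16 3
f 16 1 17
f 16 17 3
f 17 1 2
f 17 2 3
f 19 18 21
f 19 21 20
f 21 18 22
f 21 22 20
f 22 18 23
f 22 23 20
f 23 18 24
f 23 24 20
f 24 18 25
f 24 25 20
f 25 18 26
f 25 26 20
f 26 18 27
f 26 27 20
f 27 18 28
f 27 28 20
f 28 18 29
f 28 29 20
f 29 18 30
f 29 30 20
f 30 18 31
f 30 31 20
f 31 18 32
f 31 32 20
f 32 18 33
f 32 33 20
f 33 18 19
f 33 19 20
f 34 71 50
f 71 45 74
f 50 74 39
f 71 74 50
f 34 50 46
f 50 39 51
f 46 51 35
f 50 51 46
f 34 46 55
f 46 35 56
f 55 56 41
f 46 56 55
f 34 55 67
f 55 41 70
f 67 70 44
f 55 70 67
f 34 67 71
f 67 44 75
f 71 75 45
f 67 75 71
f 35 51 62
f 51 39 65
f 62 65 43
f 51 65 62
f 39 74 52
f 74 45 73
f 52 73 38
f 74 73 52
f 45 75 72
f 75 44 68
f 72 68 36
f 75 68 72
f 44 70 69
f 70 41 57
f 69 57 40
f 70 57 69
f 41 56 61
f 56 35 58
f 61 58 42
f 56 58 61
f 37 63 49
f 63 43 64
f 49 64 38
f 63 64 49
f 37 49 47
f 49 38 48
f 47 48 36
f 49 48 47
f 37 47 54
f 47 36 53
f 54 53 40
f 47 53 54
f 37 54 59
f 54 40 60
f 59 60 42
f 54 60 59
f 37 59 63
f 59 42 66
f 63 66 43
f 59 66 63
f 38 64 52
f 64 43 65
f 52 65 39
f 64 65 52
f 36 48 72
f 48 38 73
f 72 73 45
f 48 73 72
f 40 53 69
f 53 36 68
f 69 68 44
f 53 68 69
f 42 60 61
f 60 40 57
f 61 57 41
f 60 57 61
f 43 66 62
f 66 42 58
f 62 58 35
f 66 58 62
f 77 76 79
f 77 79 78
f 79 76 80
f 79 80 78
f 80 76 81
f 80 81 78
f 81 76 82
f 81 82 78
f 82 76 83
f 82 83 78
f 83 76 84
f 83 84 78
f 84 76 85
f 84 85 78
f 85 76 86
f 85 86 78
f 86 76 87
f 86 87 78
f 87 76 88
f 87 88 78
f 88 76 89
f 88 89 78
f 89 76 90
f 89 90 78
f 90 76 91
f 90 91 78
f 91 76 77
f 91 77 78



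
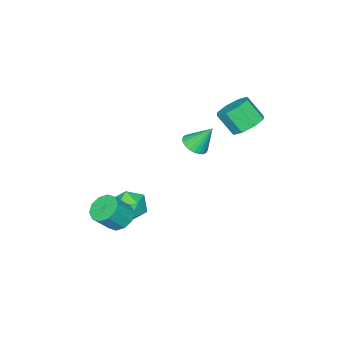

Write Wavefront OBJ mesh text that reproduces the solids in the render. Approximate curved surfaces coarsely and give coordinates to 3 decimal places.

v 1.957 -1.077 -2.64
v 2.701 -1.943 -2.828
v 0.779 -1.817 -3.892
v 1.523 -2.683 -4.08
v 0.968 -2.607 -3.068
v 1.695 -2.149 -2.294
v 1.785 -1.611 -4.426
v 2.512 -1.153 -3.652
v 2.594 -2.272 -3.931
v 2.089 -2.888 -3.092
v 1.391 -0.872 -3.628
v 0.886 -1.488 -2.789
v -3.064 2.751 2.772
v -2.572 3.53 3.337
v -2.404 2.527 4.572
v -2.896 1.749 4.008
v -3.392 3.528 3.448
v -3.223 2.525 4.683
v -4.019 3.072 3.163
v -3.85 2.069 4.398
v -4.087 2.428 2.649
v -3.919 1.425 3.885
v -3.556 1.973 2.208
v -3.388 0.97 3.443
v -2.737 1.975 2.097
v -2.568 0.972 3.332
v -2.11 2.431 2.382
v -1.941 1.428 3.617
v -2.041 3.075 2.895
v -1.873 2.072 4.131
v 3.219 -1.309 -3.135
v 3.978 -0.978 -3.621
v 4.92 -1.36 -2.411
v 4.161 -1.691 -1.925
v 3.753 -0.529 -3.304
v 4.695 -0.912 -2.095
v 3.325 -0.378 -2.923
v 4.266 -0.761 -1.713
v 2.856 -0.583 -2.622
v 3.797 -0.965 -1.413
v 2.526 -1.065 -2.518
v 3.467 -1.447 -1.308
v 2.46 -1.64 -2.649
v 3.402 -2.022 -1.439
v 2.685 -2.088 -2.965
v 3.627 -2.471 -1.756
v 3.114 -2.239 -3.347
v 4.055 -2.622 -2.137
v 3.583 -2.035 -3.647
v 4.524 -2.417 -2.438
v 3.913 -1.553 -3.752
v 4.854 -1.935 -2.542
v -3.488 -1.262 -0.935
v -2.654 -1.055 -0.8
v -3.952 -0.378 0.575
v -2.758 -0.791 -0.986
v -2.974 -0.599 -1.165
v -3.267 -0.508 -1.308
v -3.595 -0.531 -1.395
v -3.906 -0.666 -1.412
v -4.153 -0.891 -1.356
v -4.3 -1.173 -1.236
v -4.322 -1.469 -1.07
v -4.218 -1.732 -0.884
v -4.003 -1.925 -0.705
v -3.709 -2.016 -0.562
v -3.382 -1.992 -0.475
v -3.07 -1.858 -0.458
v -2.823 -1.632 -0.514
v -2.677 -1.35 -0.634
f 1 12 6
f 1 6 2
f 1 2 8
f 1 8 11
f 1 11 12
f 2 6 10
f 6 12 5
f 12 11 3
f 11 8 7
f 8 2 9
f 4 10 5
f 4 5 3
f 4 3 7
f 4 7 9
f 4 9 10
f 5 10 6
f 3 5 12
f 7 3 11
f 9 7 8
f 10 9 2
f 14 13 17
f 14 17 15
f 15 17 18
f 15 18 16
f 17 13 19
f 17 19 18
f 18 19 20
f 18 20 16
f 19 13 21
f 19 21 20
f 20 21 22
f 20 22 16
f 21 13 23
f 21 23 22
f 22 23 24
f 22 24 16
f 23 13 25
f 23 25 24
f 24 25 26
f 24 26 16
f 25 13 27
f 25 27 26
f 26 27 28
f 26 28 16
f 27 13 29
f 27 29 28
f 28 29 30
f 28 30 16
f 29 13 14
f 29 14 30
f 30 14 15
f 30 15 16
f 32 31 35
f 32 35 33
f 33 35 36
f 33 36 34
f 35 31 37
f 35 37 36
f 36 37 38
f 36 38 34
f 37 31 39
f 37 39 38
f 38 39 40
f 38 40 34
f 39 31 41
f 39 41 40
f 40 41 42
f 40 42 34
f 41 31 43
f 41 43 42
f 42 43 44
f 42 44 34
f 43 31 45
f 43 45 44
f 44 45 46
f 44 46 34
f 45 31 47
f 45 47 46
f 46 47 48
f 46 48 34
f 47 31 49
f 47 49 48
f 48 49 50
f 48 50 34
f 49 31 51
f 49 51 50
f 50 51 52
f 50 52 34
f 51 31 32
f 51 32 52
f 52 32 33
f 52 33 34
f 54 53 56
f 54 56 55
f 56 53 57
f 56 57 55
f 57 53 58
f 57 58 55
f 58 53 59
f 58 59 55
f 59 53 60
f 59 60 55
f 60 53 61
f 60 61 55
f 61 53 62
f 61 62 55
f 62 53 63
f 62 63 55
f 63 53 64
f 63 64 55
f 64 53 65
f 64 65 55
f 65 53 66
f 65 66 55
f 66 53 67
f 66 67 55
f 67 53 68
f 67 68 55
f 68 53 69
f 68 69 55
f 69 53 70
f 69 70 55
f 70 53 54
f 70 54 55



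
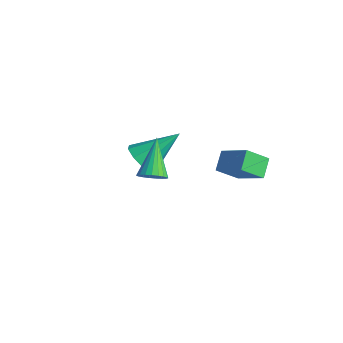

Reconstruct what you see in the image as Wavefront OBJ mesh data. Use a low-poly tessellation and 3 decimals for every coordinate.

v -2.711 -1.889 -3.927
v -1.855 -2.056 -4.149
v -2.069 -0.311 -2.633
v -2.096 -1.641 -4.535
v -2.624 -1.343 -4.637
v -3.194 -1.3 -4.406
v -3.537 -1.533 -3.952
v -3.494 -1.933 -3.485
v -3.085 -2.312 -3.226
v -2.5 -2.494 -3.294
v -2.015 -2.392 -3.659
v 0.651 -4.043 -1.394
v 1.127 -4.109 -0.956
v -0.331 -2.977 -0.166
v 1.203 -3.886 -1.089
v 1.184 -3.69 -1.274
v 1.072 -3.556 -1.48
v 0.888 -3.505 -1.672
v 0.663 -3.548 -1.815
v 0.436 -3.676 -1.885
v 0.246 -3.867 -1.871
v 0.126 -4.089 -1.774
v 0.097 -4.303 -1.612
v 0.163 -4.472 -1.411
v 0.314 -4.567 -1.208
v 0.524 -4.571 -1.037
v 0.755 -4.484 -0.928
v 0.968 -4.321 -0.9
v 2.023 -0.633 -2.574
v 1.621 -1.504 -1.804
v 1.575 0.059 -2.025
v 1.173 -0.812 -1.255
v 3.367 -0.468 -1.685
v 2.965 -1.339 -0.915
v 2.919 0.224 -1.136
v 2.517 -0.647 -0.366
f 2 1 4
f 2 4 3
f 4 1 5
f 4 5 3
f 5 1 6
f 5 6 3
f 6 1 7
f 6 7 3
f 7 1 8
f 7 8 3
f 8 1 9
f 8 9 3
f 9 1 10
f 9 10 3
f 10 1 11
f 10 11 3
f 11 1 2
f 11 2 3
f 13 12 15
f 13 15 14
f 15 12 16
f 15 16 14
f 16 12 17
f 16 17 14
f 17 12 18
f 17 18 14
f 18 12 19
f 18 19 14
f 19 12 20
f 19 20 14
f 20 12 21
f 20 21 14
f 21 12 22
f 21 22 14
f 22 12 23
f 22 23 14
f 23 12 24
f 23 24 14
f 24 12 25
f 24 25 14
f 25 12 26
f 25 26 14
f 26 12 27
f 26 27 14
f 27 12 28
f 27 28 14
f 28 12 13
f 28 13 14
f 30 32 29
f 33 30 29
f 29 32 31
f 31 33 29
f 30 36 32
f 34 30 33
f 34 36 30
f 32 36 31
f 35 33 31
f 31 36 35
f 35 34 33
f 36 34 35



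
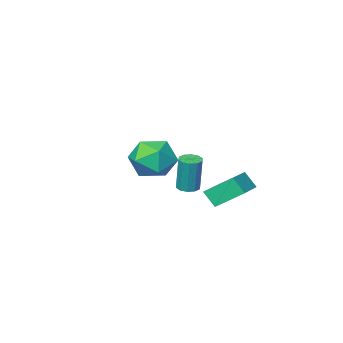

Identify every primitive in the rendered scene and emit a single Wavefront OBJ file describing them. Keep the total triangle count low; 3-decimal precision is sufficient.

v 2.854 4.299 2.262
v 3.657 4.982 2.856
v 2.943 2.958 3.684
v 3.746 3.641 4.278
v 2.597 4.006 4.179
v 2.542 4.834 3.3
v 4.058 3.106 3.24
v 4.003 3.934 2.361
v 4.401 4.244 3.46
v 3.498 4.801 4.04
v 3.102 3.139 2.5
v 2.199 3.696 3.08
v -1.948 -1.191 -1.516
v -1.382 -1.39 -1.5
v -1.347 -1.129 0.472
v -1.912 -0.929 0.456
v -1.373 -1.022 -1.549
v -1.337 -0.761 0.424
v -1.583 -0.719 -1.585
v -1.547 -0.458 0.387
v -1.933 -0.596 -1.595
v -1.897 -0.335 0.377
v -2.288 -0.7 -1.575
v -2.252 -0.439 0.397
v -2.513 -0.991 -1.532
v -2.478 -0.73 0.44
v -2.523 -1.359 -1.484
v -2.487 -1.098 0.489
v -2.313 -1.662 -1.447
v -2.277 -1.401 0.525
v -1.963 -1.785 -1.437
v -1.927 -1.524 0.535
v -1.608 -1.681 -1.457
v -1.572 -1.42 0.515
v -2.056 1.003 -0.683
v -3.033 1.988 0.335
v -2.314 1.592 -1.5
v -3.292 2.576 -0.483
v -0.628 2.084 -0.357
v -1.606 3.068 0.66
v -0.887 2.672 -1.175
v -1.864 3.657 -0.157
f 1 12 6
f 1 6 2
f 1 2 8
f 1 8 11
f 1 11 12
f 2 6 10
f 6 12 5
f 12 11 3
f 11 8 7
f 8 2 9
f 4 10 5
f 4 5 3
f 4 3 7
f 4 7 9
f 4 9 10
f 5 10 6
f 3 5 12
f 7 3 11
f 9 7 8
f 10 9 2
f 14 13 17
f 14 17 15
f 15 17 18
f 15 18 16
f 17 13 19
f 17 19 18
f 18 19 20
f 18 20 16
f 19 13 21
f 19 21 20
f 20 21 22
f 20 22 16
f 21 13 23
f 21 23 22
f 22 23 24
f 22 24 16
f 23 13 25
f 23 25 24
f 24 25 26
f 24 26 16
f 25 13 27
f 25 27 26
f 26 27 28
f 26 28 16
f 27 13 29
f 27 29 28
f 28 29 30
f 28 30 16
f 29 13 31
f 29 31 30
f 30 31 32
f 30 32 16
f 31 13 33
f 31 33 32
f 32 33 34
f 32 34 16
f 33 13 14
f 33 14 34
f 34 14 15
f 34 15 16
f 36 38 35
f 39 36 35
f 35 38 37
f 37 39 35
f 36 42 38
f 40 36 39
f 40 42 36
f 38 42 37
f 41 39 37
f 37 42 41
f 41 40 39
f 42 40 41



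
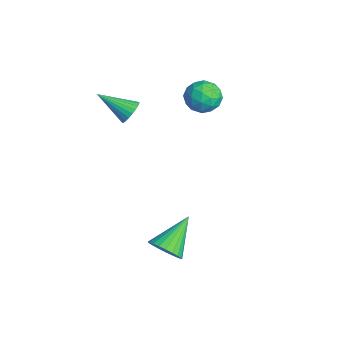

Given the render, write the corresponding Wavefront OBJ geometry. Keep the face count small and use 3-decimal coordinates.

v 1.879 -1.325 -4.421
v 2.378 -0.911 -4.466
v 1.121 -0.315 -3.539
v 2.238 -0.842 -4.666
v 2.043 -0.846 -4.828
v 1.824 -0.924 -4.929
v 1.612 -1.062 -4.952
v 1.442 -1.241 -4.894
v 1.338 -1.432 -4.764
v 1.316 -1.607 -4.582
v 1.38 -1.739 -4.375
v 1.52 -1.808 -4.175
v 1.715 -1.804 -4.013
v 1.935 -1.727 -3.912
v 2.146 -1.588 -3.889
v 2.317 -1.409 -3.947
v 2.421 -1.218 -4.077
v 2.442 -1.043 -4.259
v -2.521 -1.346 -0.85
v -2.198 -1.263 -0.464
v -3.119 -2.374 -0.13
v -2.349 -1.142 -0.416
v -2.525 -1.052 -0.434
v -2.701 -1.007 -0.515
v -2.849 -1.013 -0.648
v -2.948 -1.07 -0.811
v -2.981 -1.169 -0.98
v -2.945 -1.296 -1.13
v -2.844 -1.429 -1.236
v -2.693 -1.551 -1.285
v -2.517 -1.641 -1.267
v -2.341 -1.686 -1.185
v -2.193 -1.68 -1.053
v -2.094 -1.623 -0.89
v -2.061 -1.523 -0.721
v -2.097 -1.397 -0.571
v -1.692 1.636 -0.049
v -1.363 1.115 0.291
v -2.497 0.905 -0.391
v -2.168 0.384 -0.051
v -2.482 0.899 0.313
v -1.985 1.351 0.524
v -1.875 0.669 -0.624
v -1.378 1.121 -0.413
v -1.476 0.517 -0.064
v -1.851 0.659 0.515
v -2.009 1.361 -0.615
v -2.384 1.503 -0.036
v -1.457 1.44 0.151
v -2.403 0.58 -0.251
v -2.588 0.883 -0.037
v -2.394 0.576 0.163
v -1.822 1.578 0.288
v -1.629 1.272 0.488
v -2.287 1.145 0.501
v -2.231 0.748 -0.588
v -2.038 0.442 -0.388
v -1.466 1.444 -0.263
v -1.272 1.137 -0.063
v -1.573 0.875 -0.601
v -1.33 0.782 0.143
v -1.803 0.352 -0.059
v -1.631 0.52 -0.396
v -1.339 0.786 -0.271
v -1.551 0.865 0.483
v -2.024 0.436 0.282
v -2.208 0.738 0.496
v -1.916 1.004 0.62
v -1.617 0.514 0.274
v -1.836 1.584 -0.382
v -2.309 1.155 -0.583
v -1.944 1.016 -0.72
v -1.652 1.282 -0.596
v -2.057 1.668 -0.041
v -2.53 1.238 -0.243
v -2.521 1.234 0.171
v -2.229 1.5 0.296
v -2.243 1.506 -0.374
f 2 1 4
f 2 4 3
f 4 1 5
f 4 5 3
f 5 1 6
f 5 6 3
f 6 1 7
f 6 7 3
f 7 1 8
f 7 8 3
f 8 1 9
f 8 9 3
f 9 1 10
f 9 10 3
f 10 1 11
f 10 11 3
f 11 1 12
f 11 12 3
f 12 1 13
f 12 13 3
f 13 1 14
f 13 14 3
f 14 1 15
f 14 15 3
f 15 1 16
f 15 16 3
f 16 1 17
f 16 17 3
f 17 1 18
f 17 18 3
f 18 1 2
f 18 2 3
f 20 19 22
f 20 22 21
f 22 19 23
f 22 23 21
f 23 19 24
f 23 24 21
f 24 19 25
f 24 25 21
f 25 19 26
f 25 26 21
f 26 19 27
f 26 27 21
f 27 19 28
f 27 28 21
f 28 19 29
f 28 29 21
f 29 19 30
f 29 30 21
f 30 19 31
f 30 31 21
f 31 19 32
f 31 32 21
f 32 19 33
f 32 33 21
f 33 19 34
f 33 34 21
f 34 19 35
f 34 35 21
f 35 19 36
f 35 36 21
f 36 19 20
f 36 20 21
f 37 74 53
f 74 48 77
f 53 77 42
f 74 77 53
f 37 53 49
f 53 42 54
f 49 54 38
f 53 54 49
f 37 49 58
f 49 38 59
f 58 59 44
f 49 59 58
f 37 58 70
f 58 44 73
f 70 73 47
f 58 73 70
f 37 70 74
f 70 47 78
f 74 78 48
f 70 78 74
f 38 54 65
f 54 42 68
f 65 68 46
f 54 68 65
f 42 77 55
f 77 48 76
f 55 76 41
f 77 76 55
f 48 78 75
f 78 47 71
f 75 71 39
f 78 71 75
f 47 73 72
f 73 44 60
f 72 60 43
f 73 60 72
f 44 59 64
f 59 38 61
f 64 61 45
f 59 61 64
f 40 66 52
f 66 46 67
f 52 67 41
f 66 67 52
f 40 52 50
f 52 41 51
f 50 51 39
f 52 51 50
f 40 50 57
f 50 39 56
f 57 56 43
f 50 56 57
f 40 57 62
f 57 43 63
f 62 63 45
f 57 63 62
f 40 62 66
f 62 45 69
f 66 69 46
f 62 69 66
f 41 67 55
f 67 46 68
f 55 68 42
f 67 68 55
f 39 51 75
f 51 41 76
f 75 76 48
f 51 76 75
f 43 56 72
f 56 39 71
f 72 71 47
f 56 71 72
f 45 63 64
f 63 43 60
f 64 60 44
f 63 60 64
f 46 69 65
f 69 45 61
f 65 61 38
f 69 61 65



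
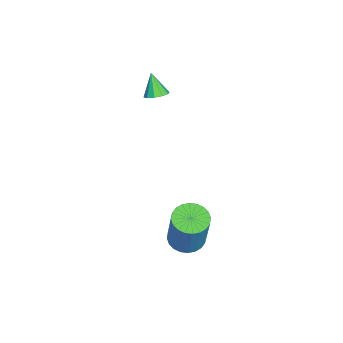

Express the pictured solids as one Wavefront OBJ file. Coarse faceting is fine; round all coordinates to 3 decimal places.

v 3.512 3.57 -3.424
v 4.192 3.428 -3.65
v 4.868 3.669 -1.761
v 4.188 3.81 -1.536
v 4.18 3.711 -3.681
v 4.856 3.952 -1.793
v 4.067 3.972 -3.674
v 4.743 4.213 -1.786
v 3.869 4.172 -3.629
v 4.546 4.413 -1.741
v 3.617 4.28 -3.552
v 4.293 4.521 -1.664
v 3.349 4.28 -3.456
v 4.025 4.521 -1.568
v 3.106 4.172 -3.355
v 3.782 4.413 -1.467
v 2.924 3.972 -3.265
v 3.6 4.213 -1.377
v 2.832 3.711 -3.199
v 3.508 3.952 -1.31
v 2.844 3.428 -3.167
v 3.52 3.669 -1.279
v 2.957 3.167 -3.174
v 3.633 3.408 -1.286
v 3.154 2.967 -3.219
v 3.831 3.208 -1.331
v 3.407 2.859 -3.296
v 4.083 3.1 -1.408
v 3.675 2.859 -3.392
v 4.351 3.1 -1.504
v 3.918 2.967 -3.493
v 4.594 3.208 -1.605
v 4.1 3.167 -3.583
v 4.776 3.408 -1.695
v -0.967 1.874 1.028
v -0.573 1.567 1.128
v -1.413 1.606 1.952
v -0.506 1.852 1.244
v -0.615 2.146 1.277
v -0.858 2.336 1.215
v -1.144 2.35 1.082
v -1.362 2.182 0.928
v -1.429 1.897 0.812
v -1.32 1.603 0.779
v -1.077 1.413 0.841
v -0.791 1.399 0.975
f 2 1 5
f 2 5 3
f 3 5 6
f 3 6 4
f 5 1 7
f 5 7 6
f 6 7 8
f 6 8 4
f 7 1 9
f 7 9 8
f 8 9 10
f 8 10 4
f 9 1 11
f 9 11 10
f 10 11 12
f 10 12 4
f 11 1 13
f 11 13 12
f 12 13 14
f 12 14 4
f 13 1 15
f 13 15 14
f 14 15 16
f 14 16 4
f 15 1 17
f 15 17 16
f 16 17 18
f 16 18 4
f 17 1 19
f 17 19 18
f 18 19 20
f 18 20 4
f 19 1 21
f 19 21 20
f 20 21 22
f 20 22 4
f 21 1 23
f 21 23 22
f 22 23 24
f 22 24 4
f 23 1 25
f 23 25 24
f 24 25 26
f 24 26 4
f 25 1 27
f 25 27 26
f 26 27 28
f 26 28 4
f 27 1 29
f 27 29 28
f 28 29 30
f 28 30 4
f 29 1 31
f 29 31 30
f 30 31 32
f 30 32 4
f 31 1 33
f 31 33 32
f 32 33 34
f 32 34 4
f 33 1 2
f 33 2 34
f 34 2 3
f 34 3 4
f 36 35 38
f 36 38 37
f 38 35 39
f 38 39 37
f 39 35 40
f 39 40 37
f 40 35 41
f 40 41 37
f 41 35 42
f 41 42 37
f 42 35 43
f 42 43 37
f 43 35 44
f 43 44 37
f 44 35 45
f 44 45 37
f 45 35 46
f 45 46 37
f 46 35 36
f 46 36 37



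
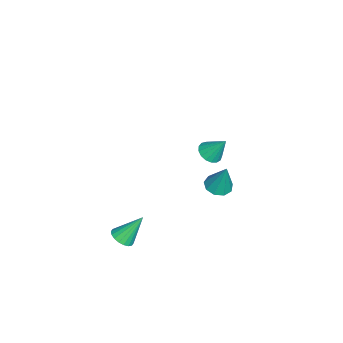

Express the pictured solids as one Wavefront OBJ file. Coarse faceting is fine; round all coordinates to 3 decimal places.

v 2.985 -1.321 -4.352
v 3.706 -1.086 -4.308
v 2.535 -0.239 -2.768
v 3.563 -0.854 -4.507
v 3.306 -0.714 -4.676
v 2.985 -0.694 -4.781
v 2.664 -0.799 -4.8
v 2.406 -1.007 -4.731
v 2.263 -1.277 -4.587
v 2.263 -1.556 -4.396
v 2.406 -1.789 -4.196
v 2.664 -1.929 -4.027
v 2.985 -1.949 -3.923
v 3.306 -1.844 -3.903
v 3.563 -1.636 -3.972
v 3.706 -1.365 -4.117
v 2.141 3.386 3.202
v 2.763 3.002 3.368
v 2.339 4.254 4.458
v 2.881 3.272 3.163
v 2.829 3.568 2.967
v 2.62 3.823 2.824
v 2.301 3.977 2.768
v 1.945 3.996 2.812
v 1.634 3.876 2.944
v 1.439 3.643 3.136
v 1.405 3.351 3.342
v 1.539 3.068 3.517
v 1.811 2.857 3.619
v 2.159 2.768 3.626
v 2.502 2.82 3.535
v -2.547 3.086 -3.904
v -1.868 3.542 -4.171
v -2.133 3.614 -1.956
v -2.347 3.882 -4.162
v -2.92 3.85 -4.032
v -3.318 3.461 -3.842
v -3.355 2.896 -3.681
v -3.014 2.42 -3.625
v -2.454 2.256 -3.699
v -1.937 2.48 -3.869
v -1.706 2.988 -4.056
f 2 1 4
f 2 4 3
f 4 1 5
f 4 5 3
f 5 1 6
f 5 6 3
f 6 1 7
f 6 7 3
f 7 1 8
f 7 8 3
f 8 1 9
f 8 9 3
f 9 1 10
f 9 10 3
f 10 1 11
f 10 11 3
f 11 1 12
f 11 12 3
f 12 1 13
f 12 13 3
f 13 1 14
f 13 14 3
f 14 1 15
f 14 15 3
f 15 1 16
f 15 16 3
f 16 1 2
f 16 2 3
f 18 17 20
f 18 20 19
f 20 17 21
f 20 21 19
f 21 17 22
f 21 22 19
f 22 17 23
f 22 23 19
f 23 17 24
f 23 24 19
f 24 17 25
f 24 25 19
f 25 17 26
f 25 26 19
f 26 17 27
f 26 27 19
f 27 17 28
f 27 28 19
f 28 17 29
f 28 29 19
f 29 17 30
f 29 30 19
f 30 17 31
f 30 31 19
f 31 17 18
f 31 18 19
f 33 32 35
f 33 35 34
f 35 32 36
f 35 36 34
f 36 32 37
f 36 37 34
f 37 32 38
f 37 38 34
f 38 32 39
f 38 39 34
f 39 32 40
f 39 40 34
f 40 32 41
f 40 41 34
f 41 32 42
f 41 42 34
f 42 32 33
f 42 33 34



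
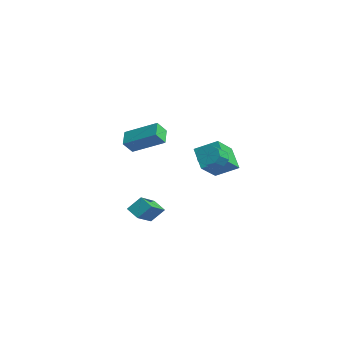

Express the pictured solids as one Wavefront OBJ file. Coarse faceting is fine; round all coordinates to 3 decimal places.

v -3.431 -0.761 -1.088
v -3.31 -1.35 -0.392
v -4.25 -0.324 -0.577
v -4.129 -0.913 0.119
v -2.151 0.573 -0.179
v -2.03 -0.016 0.517
v -2.97 1.01 0.332
v -2.849 0.421 1.028
v 3.524 -3.951 -1.93
v 3.684 -3.277 -1.208
v 2.537 -2.818 -2.768
v 2.697 -2.145 -2.047
v 4.183 -3.675 -2.333
v 4.343 -3.002 -1.612
v 3.196 -2.543 -3.172
v 3.356 -1.869 -2.45
v 1.337 1.926 -0.282
v 1.863 2.049 -0.662
v 2.489 1.237 -0.057
v 1.963 1.114 0.322
v 1.848 2.343 -0.251
v 2.473 1.531 0.354
v 1.533 2.393 0.141
v 2.159 1.581 0.746
v 1.104 2.169 0.285
v 1.73 1.357 0.89
v 0.811 1.803 0.097
v 1.437 0.991 0.702
v 0.827 1.509 -0.314
v 1.452 0.697 0.291
v 1.141 1.459 -0.706
v 1.767 0.647 -0.101
v 1.57 1.683 -0.85
v 2.196 0.871 -0.245
v -2.696 3.293 -1.84
v -1.731 2.014 -0.728
v -2.02 4.37 -1.188
v -1.055 3.092 -0.076
v -1.625 3.228 -2.844
v -0.66 1.95 -1.732
v -0.949 4.306 -2.192
v 0.016 3.027 -1.08
f 2 4 1
f 5 2 1
f 1 4 3
f 3 5 1
f 2 8 4
f 6 2 5
f 6 8 2
f 4 8 3
f 7 5 3
f 3 8 7
f 7 6 5
f 8 6 7
f 10 12 9
f 13 10 9
f 9 12 11
f 11 13 9
f 10 16 12
f 14 10 13
f 14 16 10
f 12 16 11
f 15 13 11
f 11 16 15
f 15 14 13
f 16 14 15
f 18 17 21
f 18 21 19
f 19 21 22
f 19 22 20
f 21 17 23
f 21 23 22
f 22 23 24
f 22 24 20
f 23 17 25
f 23 25 24
f 24 25 26
f 24 26 20
f 25 17 27
f 25 27 26
f 26 27 28
f 26 28 20
f 27 17 29
f 27 29 28
f 28 29 30
f 28 30 20
f 29 17 31
f 29 31 30
f 30 31 32
f 30 32 20
f 31 17 33
f 31 33 32
f 32 33 34
f 32 34 20
f 33 17 18
f 33 18 34
f 34 18 19
f 34 19 20
f 36 38 35
f 39 36 35
f 35 38 37
f 37 39 35
f 36 42 38
f 40 36 39
f 40 42 36
f 38 42 37
f 41 39 37
f 37 42 41
f 41 40 39
f 42 40 41

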